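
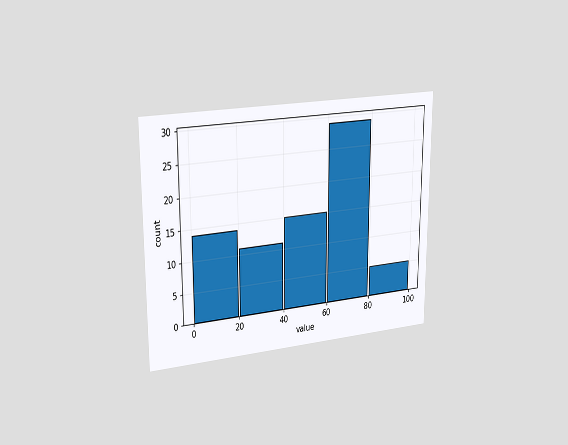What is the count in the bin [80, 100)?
The chart is viewed slightly from the left. The [80, 100) bin has height 5.

5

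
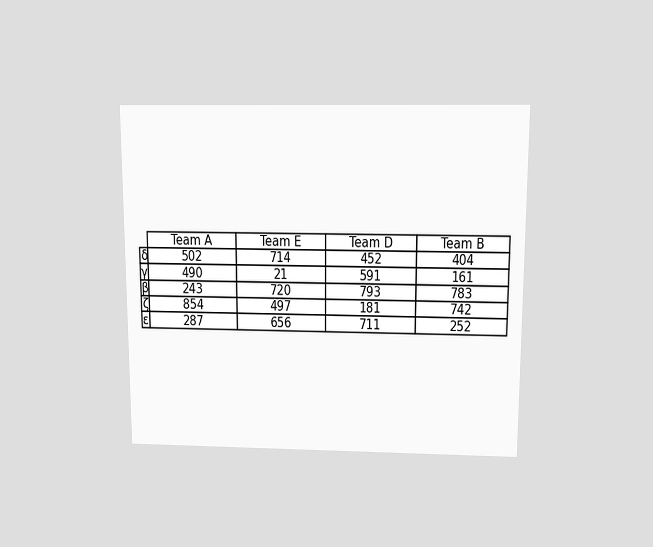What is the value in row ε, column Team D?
711

The chart is viewed slightly from above. The (ε, Team D) cell reads 711.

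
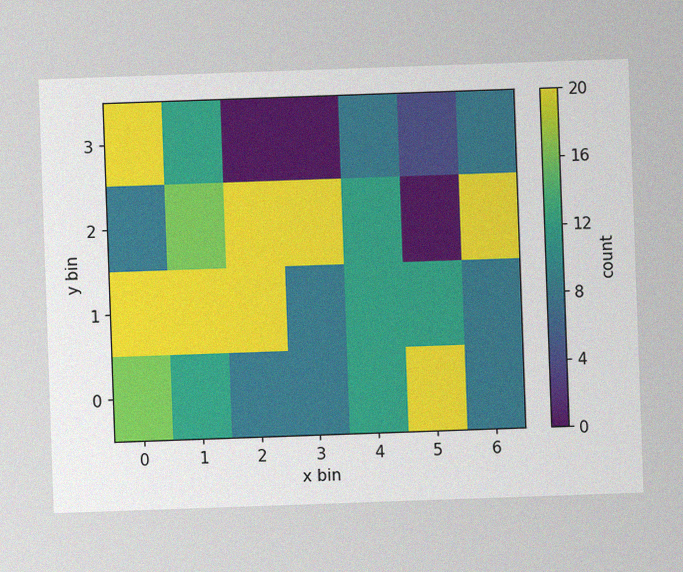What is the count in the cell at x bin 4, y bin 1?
The chart is tilted about 2° counter-clockwise, with some photo noise. Matching the cell (4, 1) against the colorbar gives 12.

12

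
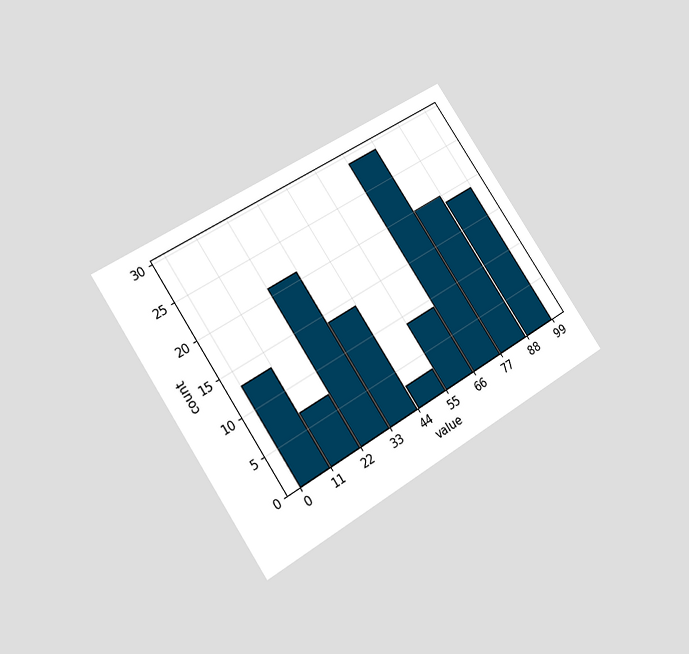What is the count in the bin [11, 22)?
The chart is tilted about 33° counter-clockwise and viewed at a slight angle. The [11, 22) bin has height 7.

7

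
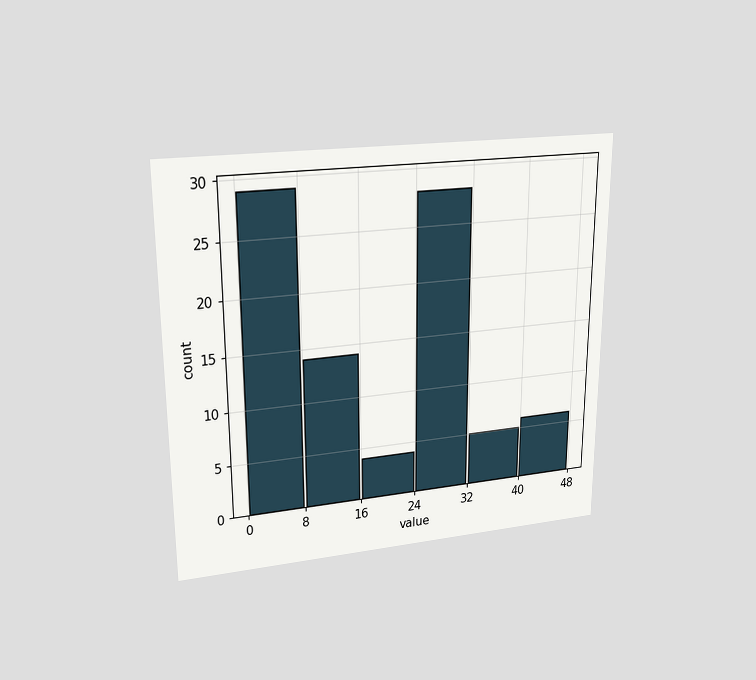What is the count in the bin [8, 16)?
The chart is viewed at a slight angle. The [8, 16) bin has height 14.

14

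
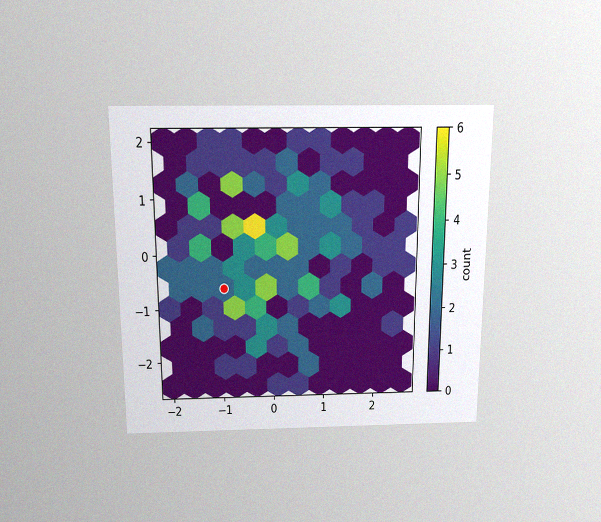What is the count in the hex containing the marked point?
2

The chart is viewed slightly from above, with some photo noise. The marked hex reads 2 on the colorbar.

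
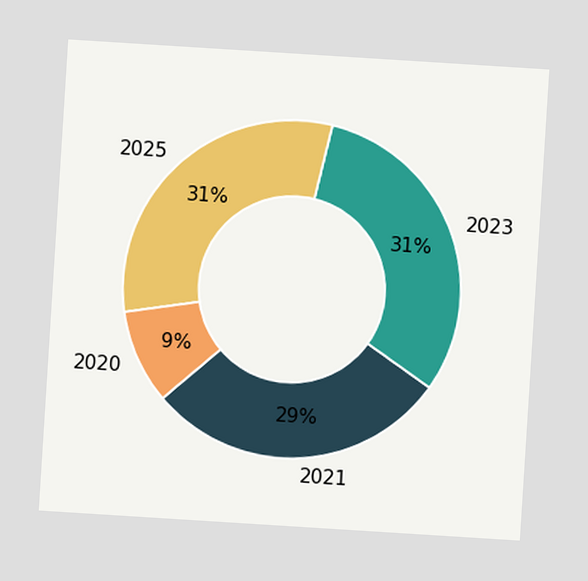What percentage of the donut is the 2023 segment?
31%

The chart is tilted about 4° clockwise. The 2023 segment takes up 31% of the ring.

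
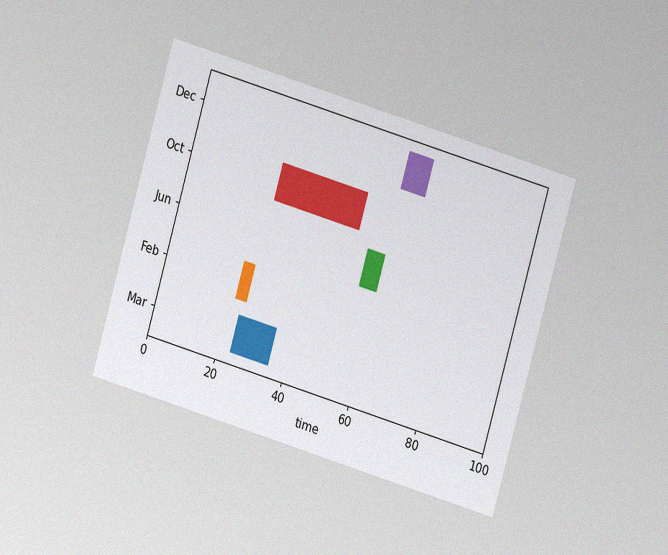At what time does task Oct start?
26

The chart is tilted about 16° clockwise and viewed at a slight angle, with some photo noise. The Oct bar begins at t=26.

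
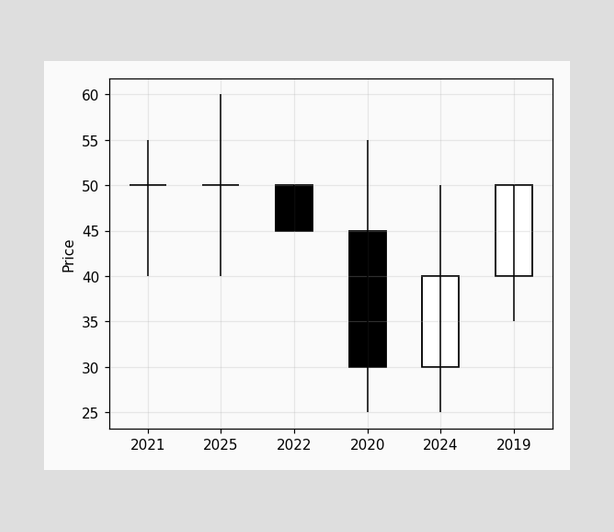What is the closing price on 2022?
The 2022 candle closes at 45.

45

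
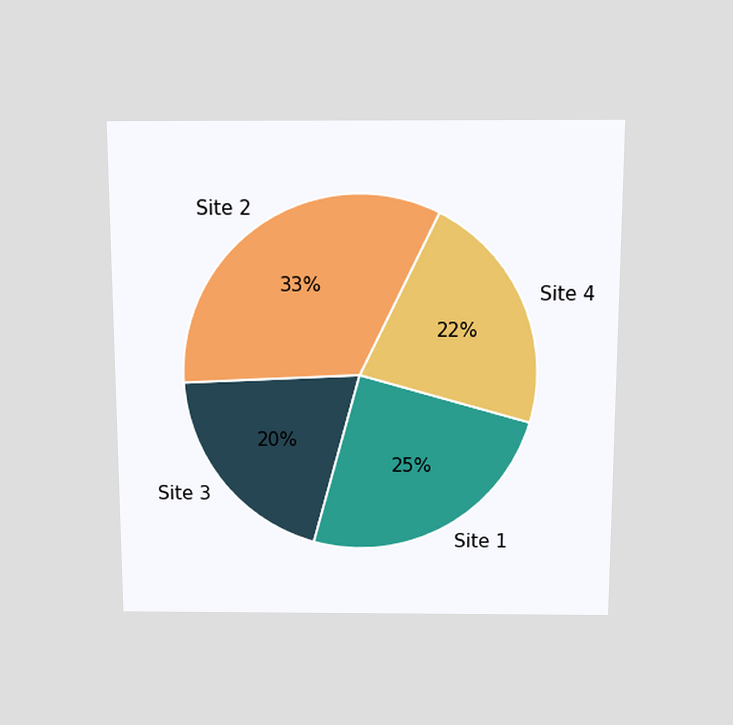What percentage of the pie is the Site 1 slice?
The chart is viewed slightly from above. The Site 1 slice takes up 25% of the pie.

25%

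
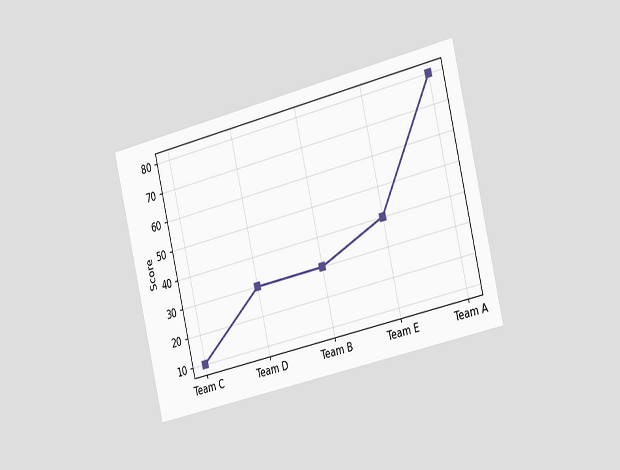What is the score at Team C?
10

The chart is tilted about 13° counter-clockwise and viewed slightly from the right. At Team C, the line is at 10.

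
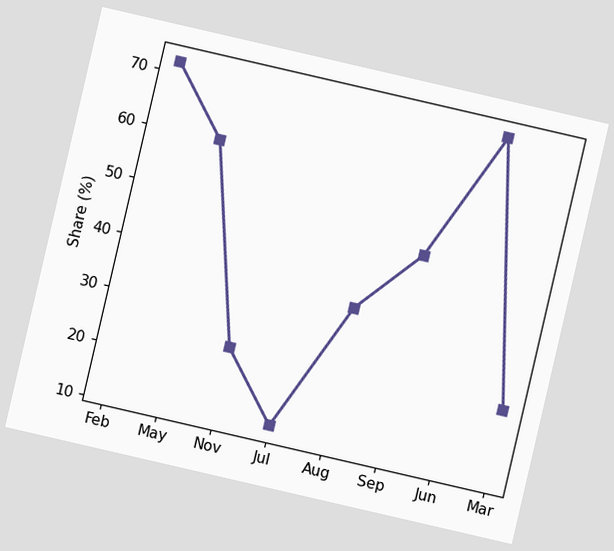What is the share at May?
60%

The chart is tilted about 13° clockwise. At May, the line is at 60%.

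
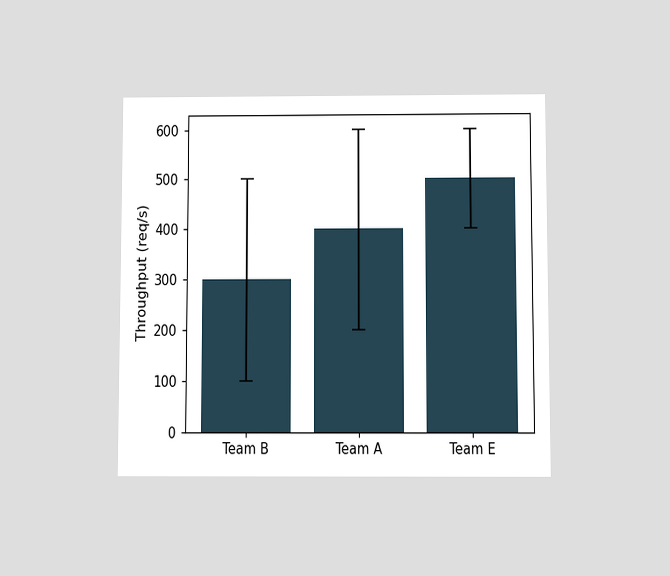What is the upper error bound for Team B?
500req/s

The chart is viewed slightly from below. The Team B bar's upper whisker reaches 500req/s.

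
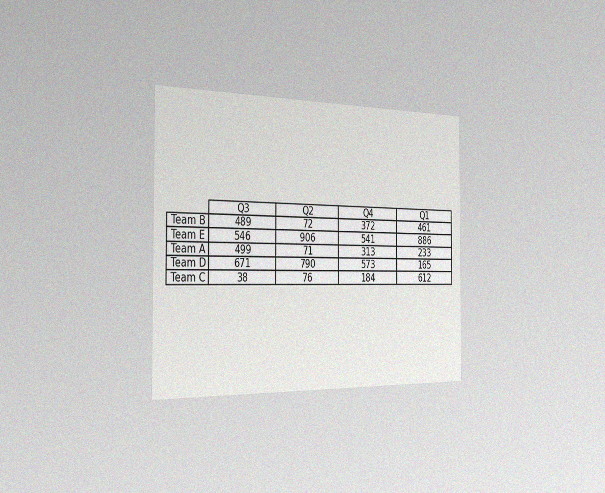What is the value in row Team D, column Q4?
573

The chart is viewed slightly from the left, with some photo noise. The (Team D, Q4) cell reads 573.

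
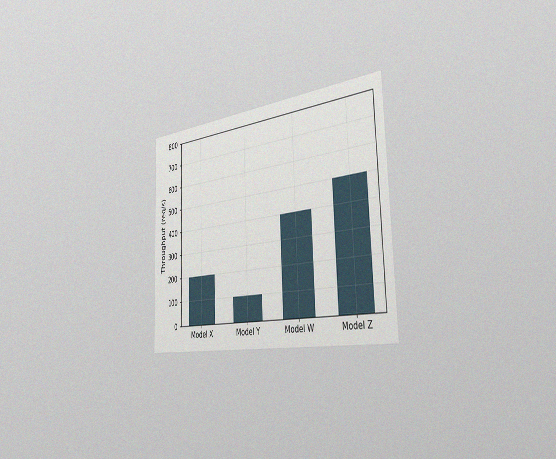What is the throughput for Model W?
The chart is tilted about 2° counter-clockwise and viewed slightly from the right, with some photo noise. Reading along the chart's y-axis, the Model W bar reaches 400req/s.

400req/s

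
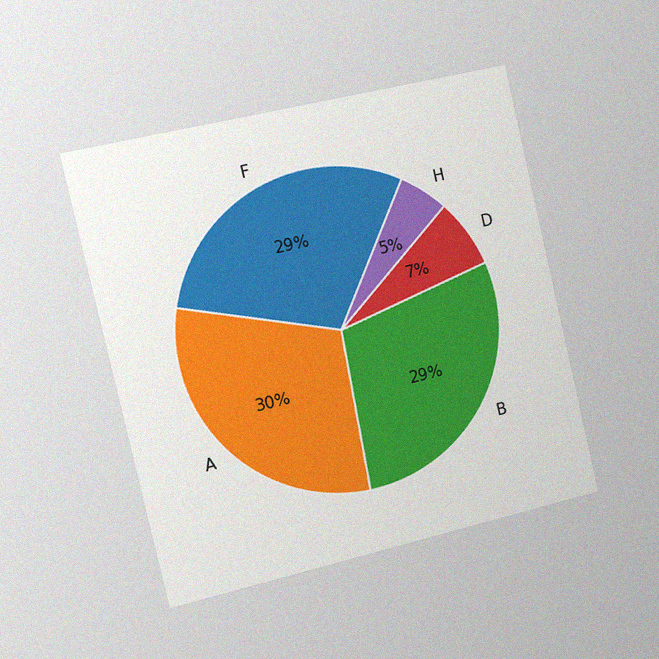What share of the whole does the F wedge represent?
29%

The chart is tilted about 13° counter-clockwise and viewed slightly from the left, with some photo noise. The F slice takes up 29% of the pie.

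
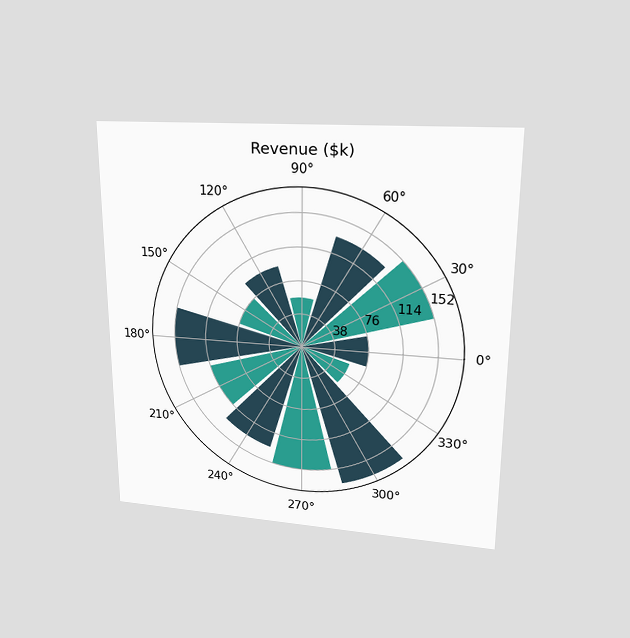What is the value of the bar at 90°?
$57k

The chart is viewed at a slight angle. The bar at 90° reaches $57k on the radial axis.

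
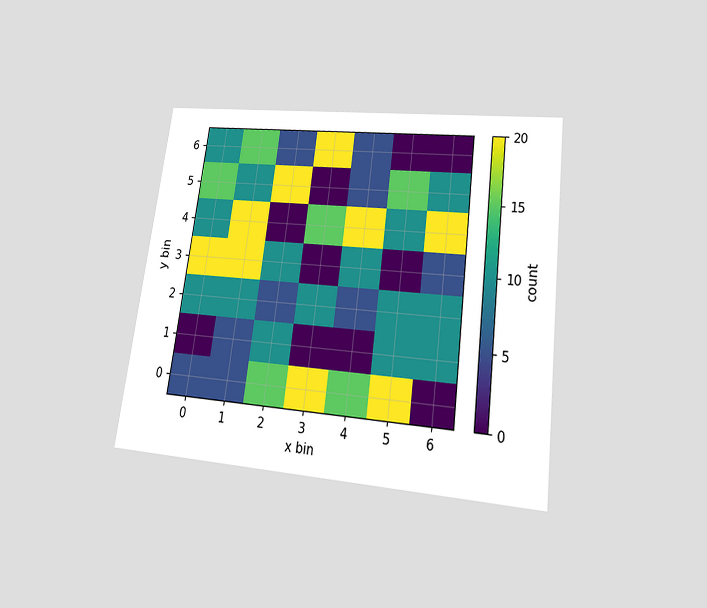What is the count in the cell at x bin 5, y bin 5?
The chart is tilted about 7° clockwise and viewed at a slight angle. Matching the cell (5, 5) against the colorbar gives 15.

15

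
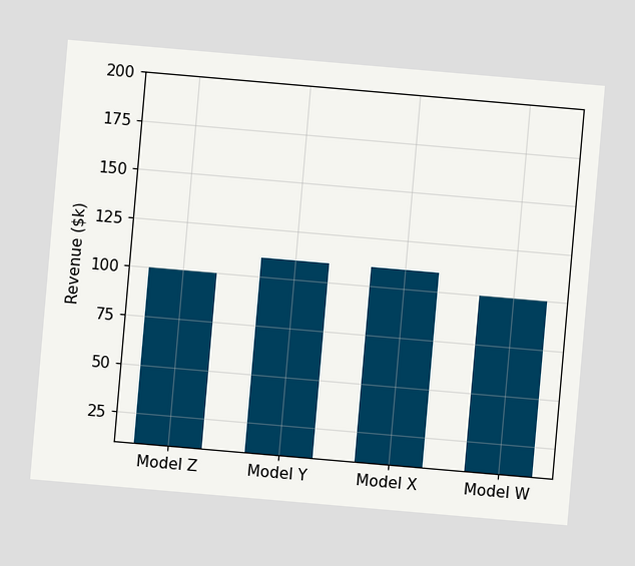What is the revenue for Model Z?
The chart is tilted about 5° clockwise. Reading along the chart's y-axis, the Model Z bar reaches $100k.

$100k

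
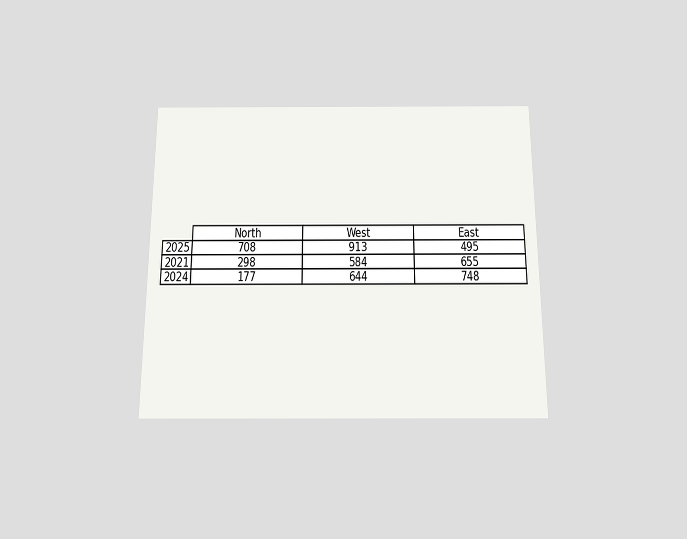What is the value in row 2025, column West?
913

The chart is viewed slightly from below. The (2025, West) cell reads 913.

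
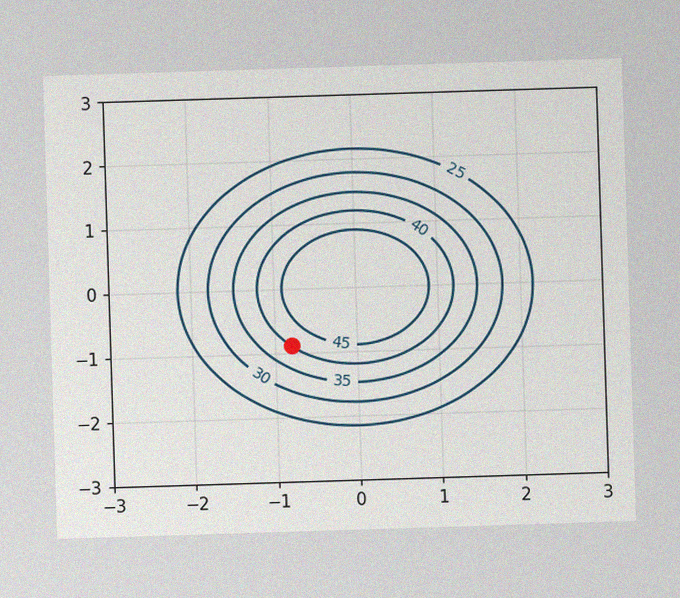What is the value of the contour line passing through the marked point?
40

The image has some photo noise and uneven lighting. The marked point sits on the contour labelled 40.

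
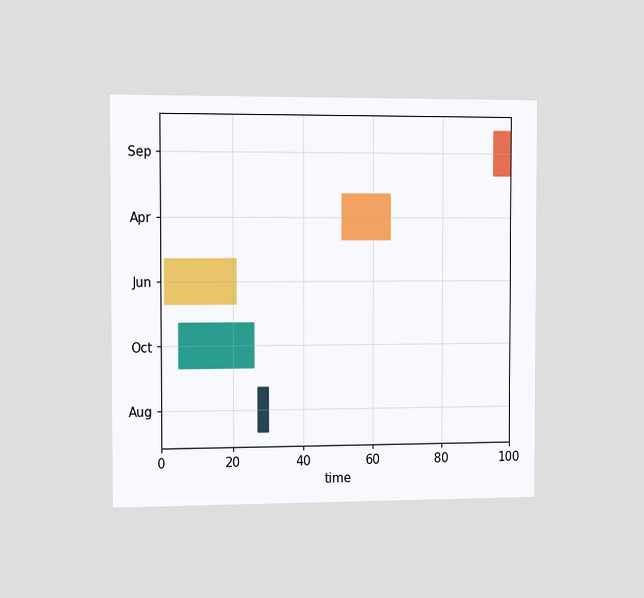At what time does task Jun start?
The chart is viewed slightly from the left. The Jun bar begins at t=1.

1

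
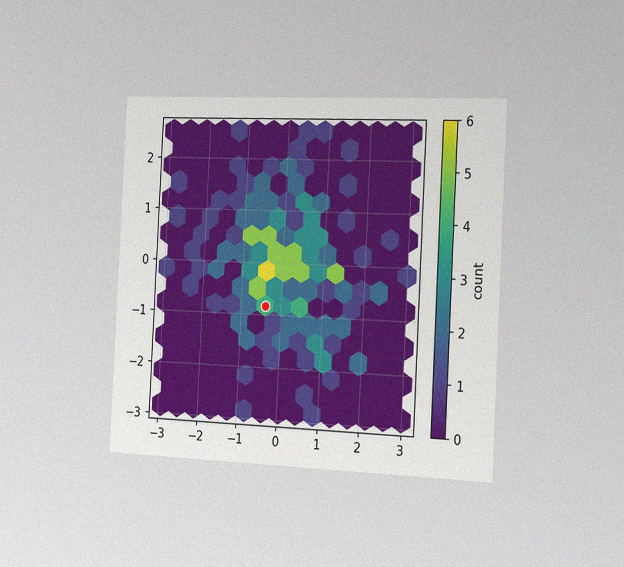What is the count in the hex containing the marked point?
The chart is tilted about 3° clockwise and viewed slightly from the right, with some photo noise. The marked hex reads 4 on the colorbar.

4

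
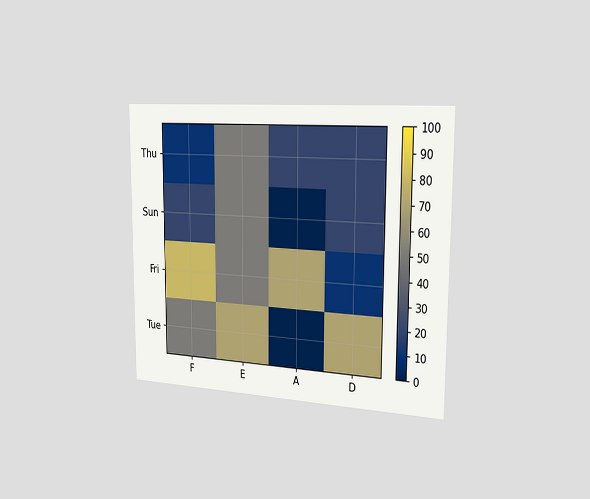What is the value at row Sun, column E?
50

The chart is viewed slightly from the right. Matching cell (Sun, E) against the colorbar gives 50.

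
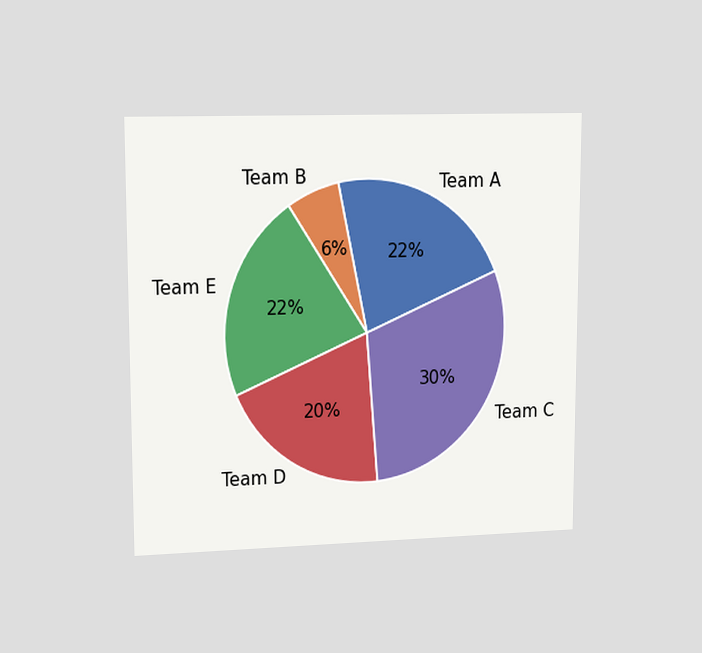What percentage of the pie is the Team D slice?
20%

The chart is viewed slightly from the left. The Team D slice takes up 20% of the pie.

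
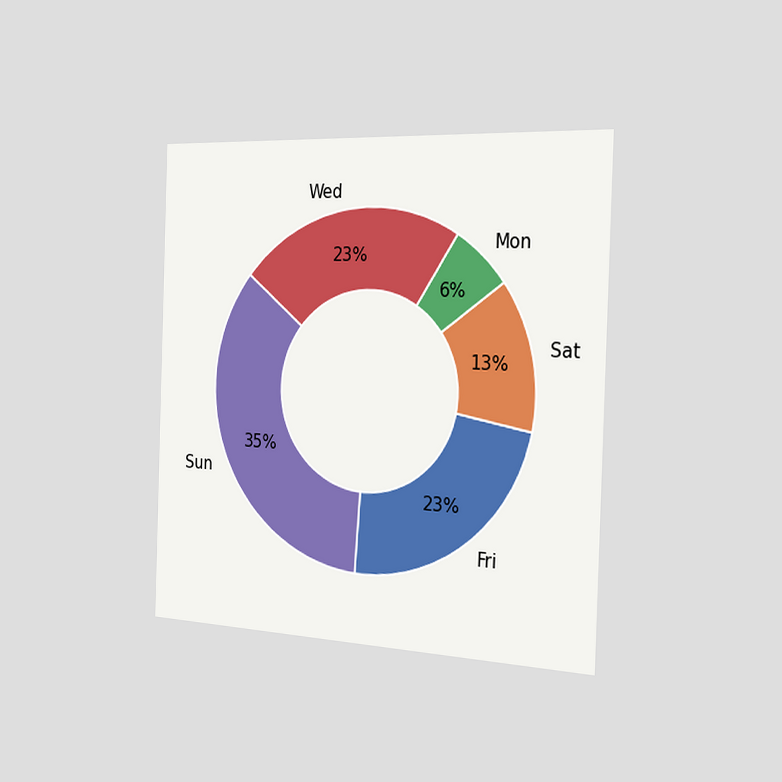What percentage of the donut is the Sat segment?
13%

The chart is viewed slightly from the right. The Sat segment takes up 13% of the ring.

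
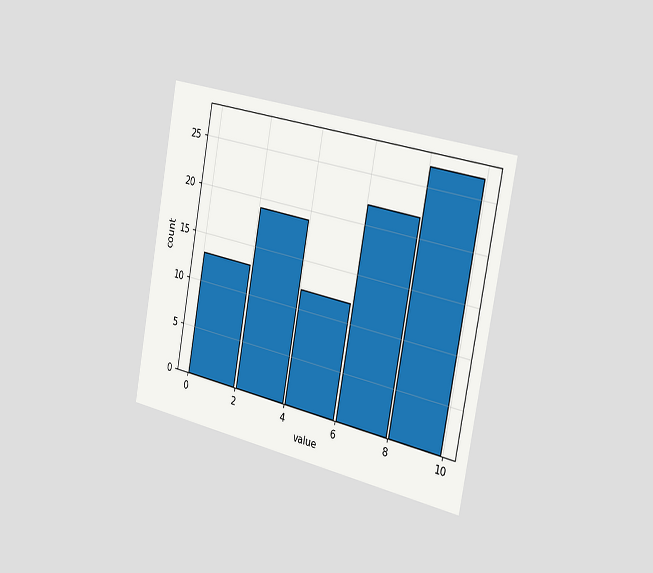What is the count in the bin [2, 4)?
19

The chart is tilted about 10° clockwise and viewed slightly from the right. The [2, 4) bin has height 19.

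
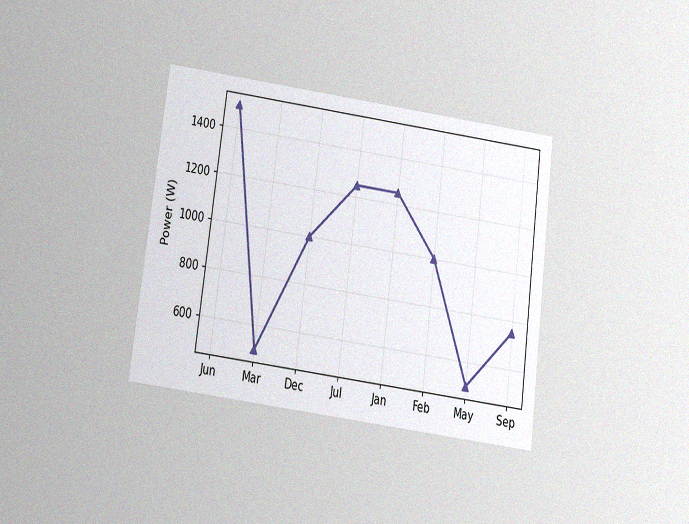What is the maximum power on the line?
1500W

The chart is tilted about 7° clockwise and viewed slightly from below, with some photo noise. The highest point is at Jun, and reading across to the y-axis gives 1500W.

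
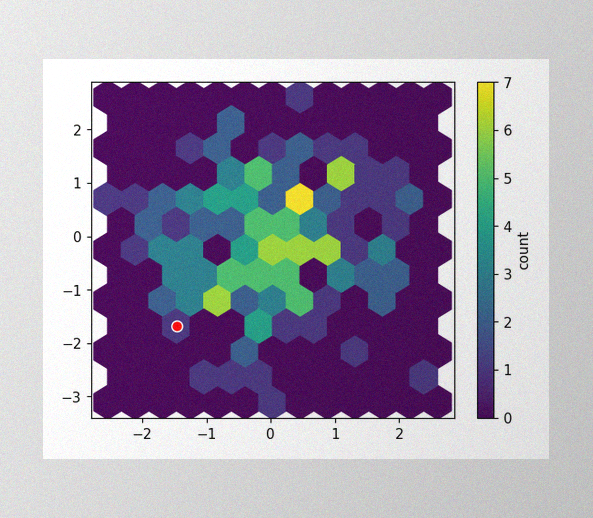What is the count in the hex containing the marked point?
The image has some photo noise and uneven lighting. The marked hex reads 1 on the colorbar.

1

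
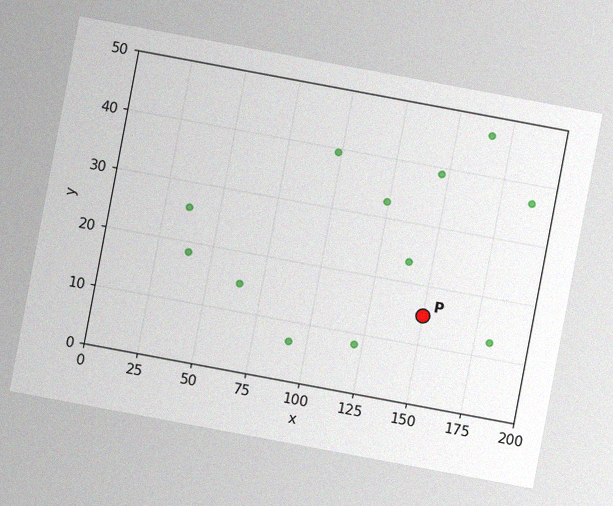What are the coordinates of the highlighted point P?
(150, 15)

The chart is tilted about 11° clockwise, with some photo noise. Following the gridlines from P to each axis, P sits at (150, 15).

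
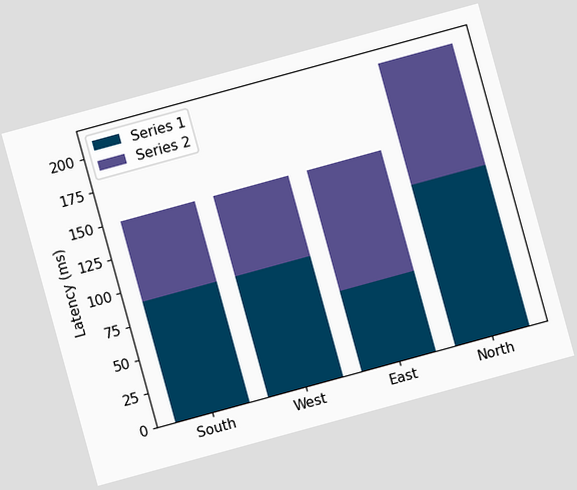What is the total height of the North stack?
210ms

The chart is tilted about 15° counter-clockwise. The North stack's top reaches 210ms on the y-axis.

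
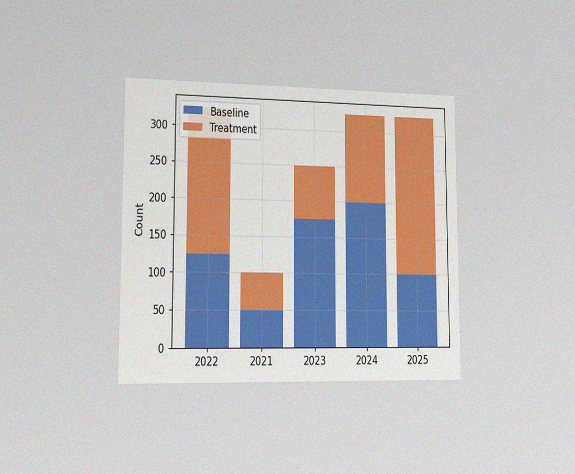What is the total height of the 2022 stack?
325

The chart is viewed slightly from the left, with some photo noise. The 2022 stack's top reaches 325 on the y-axis.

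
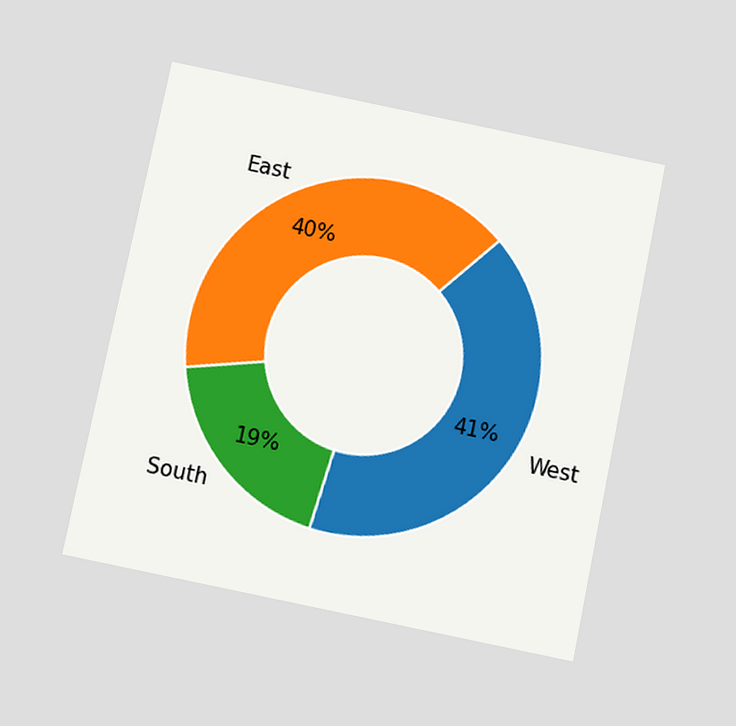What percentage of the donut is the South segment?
19%

The chart is tilted about 12° clockwise and viewed slightly from below. The South segment takes up 19% of the ring.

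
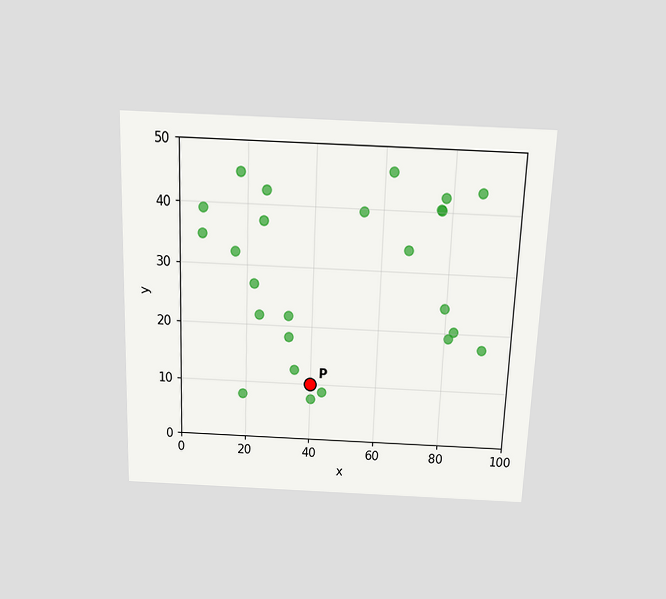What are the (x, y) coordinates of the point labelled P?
The chart is tilted about 2° clockwise and viewed slightly from above. Following the gridlines from P to each axis, P sits at (40, 10).

(40, 10)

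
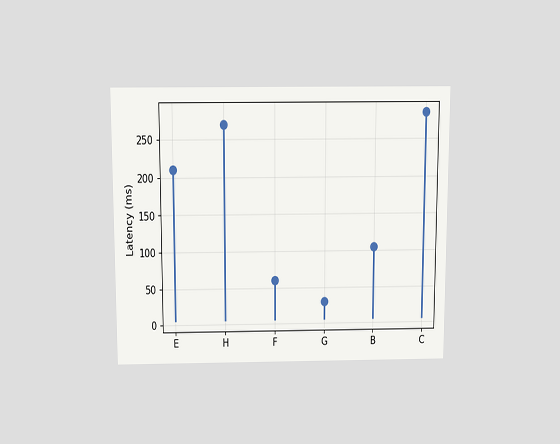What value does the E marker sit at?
210ms

The chart is viewed slightly from above. The E marker sits at 210ms.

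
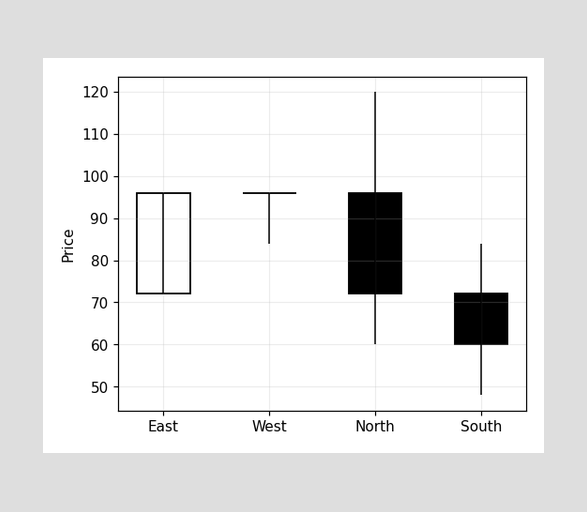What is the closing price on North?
The North candle closes at 72.

72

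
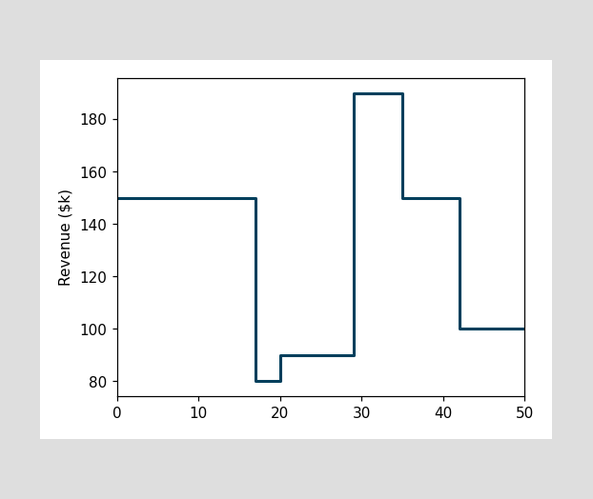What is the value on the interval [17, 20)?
$80k

On [17, 20) the step sits at $80k.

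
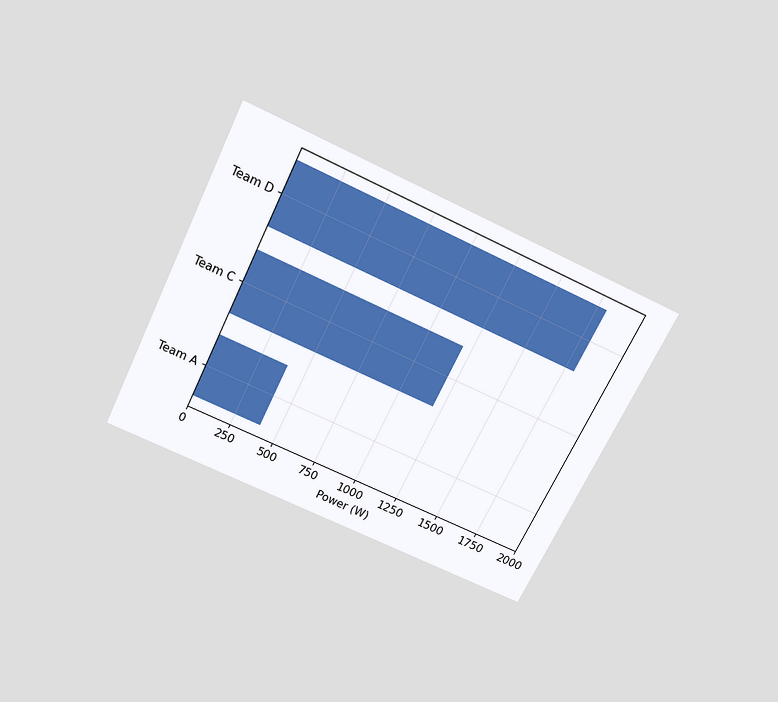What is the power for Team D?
The chart is tilted about 26° clockwise and viewed slightly from above. Reading along the chart's x-axis, the Team D bar reaches 1800W.

1800W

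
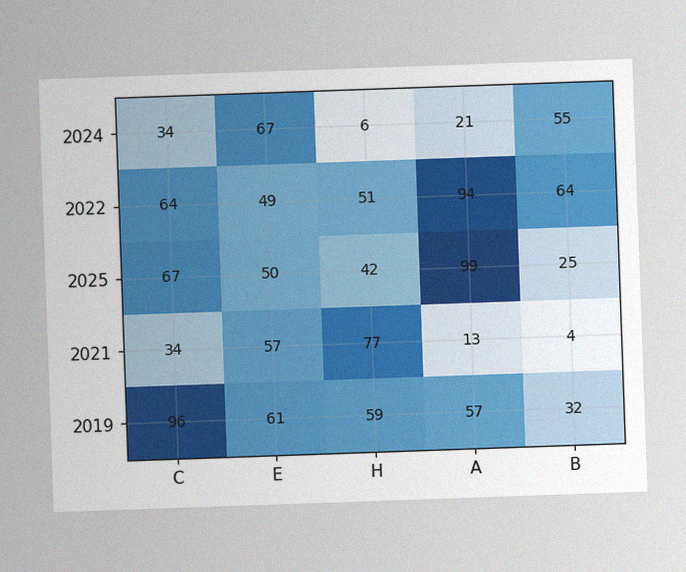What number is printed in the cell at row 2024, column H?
6

The chart is tilted about 2° counter-clockwise, with some photo noise. The (2024, H) cell reads 6.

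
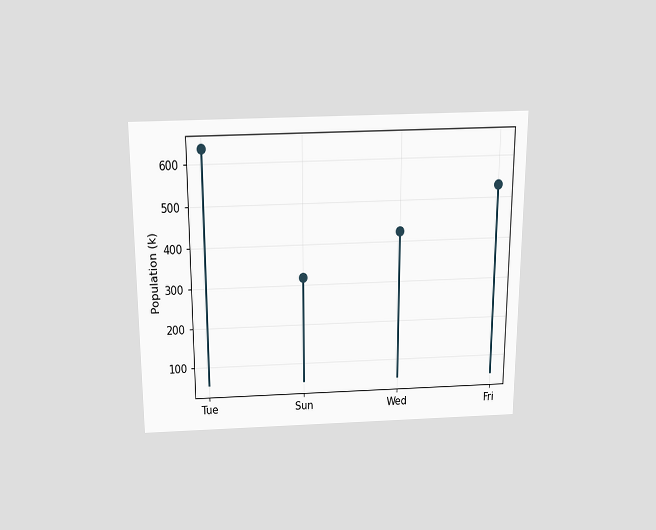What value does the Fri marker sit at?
530k

The chart is viewed slightly from above. The Fri marker sits at 530k.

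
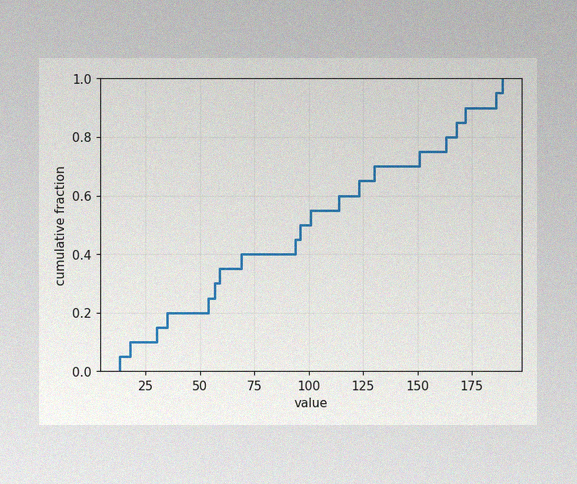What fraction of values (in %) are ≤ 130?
70%

The image has some photo noise and uneven lighting. At x=130 the ECDF step is at 70%.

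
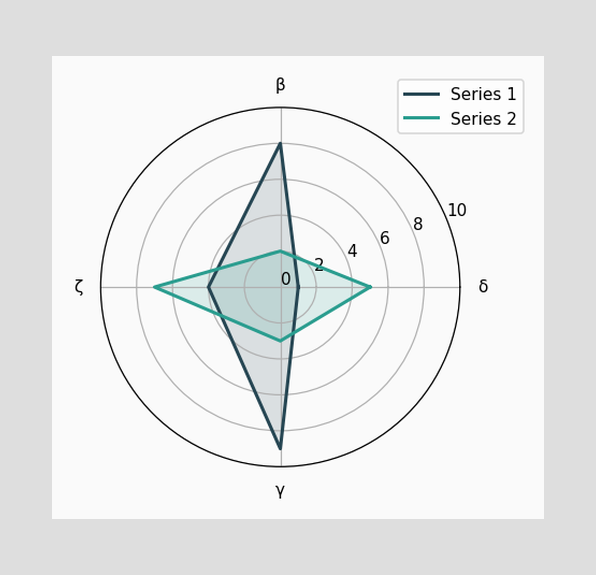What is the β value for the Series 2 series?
2

On the β axis, Series 2 reaches 2.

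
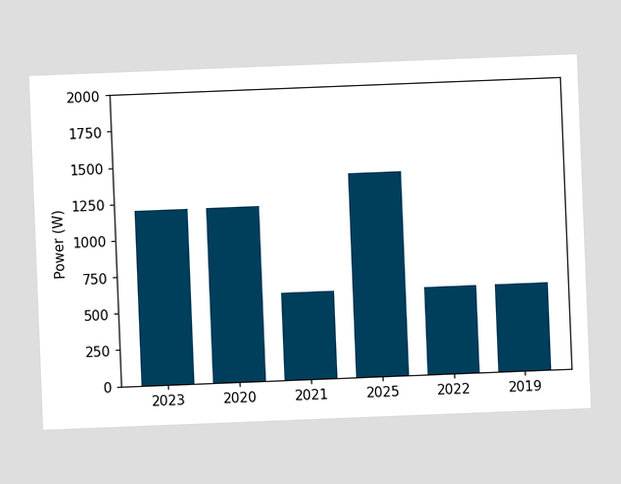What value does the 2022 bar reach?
The chart is tilted about 2° counter-clockwise. Reading along the chart's y-axis, the 2022 bar reaches 600W.

600W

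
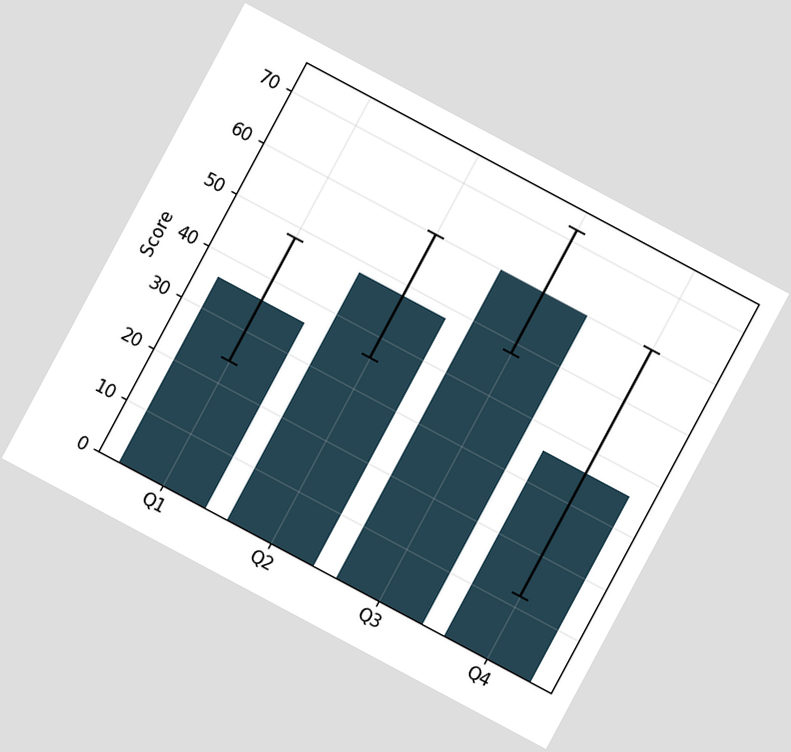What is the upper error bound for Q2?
60

The chart is tilted about 28° clockwise. The Q2 bar's upper whisker reaches 60.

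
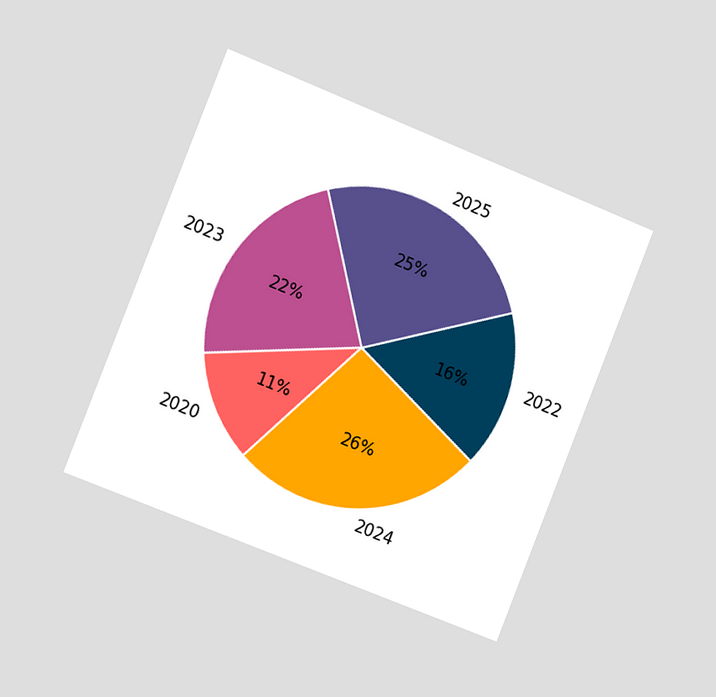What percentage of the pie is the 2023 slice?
The chart is tilted about 22° clockwise and viewed slightly from the left. The 2023 slice takes up 22% of the pie.

22%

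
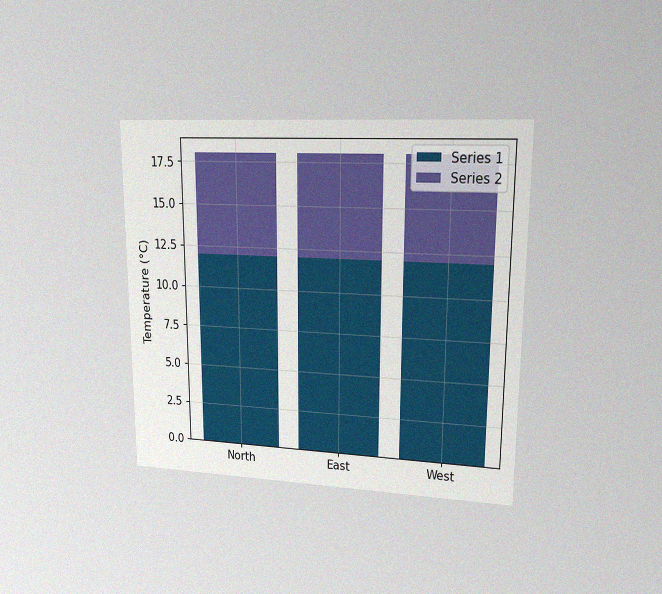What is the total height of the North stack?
18°C

The chart is viewed at a slight angle, with some photo noise. The North stack's top reaches 18°C on the y-axis.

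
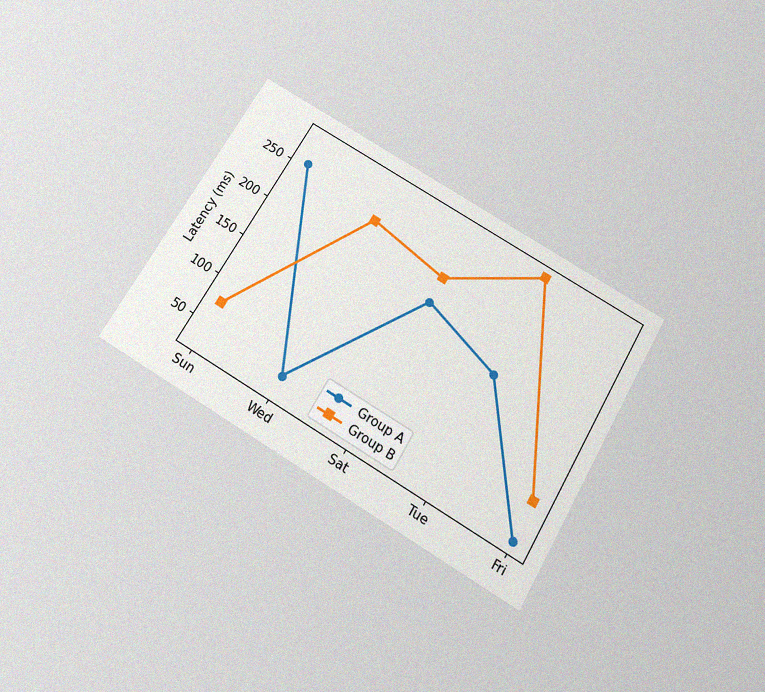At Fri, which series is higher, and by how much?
The chart is tilted about 30° clockwise and viewed slightly from below, with some photo noise. At Fri, Group B sits above the other line by 45ms.

Group B, by 45ms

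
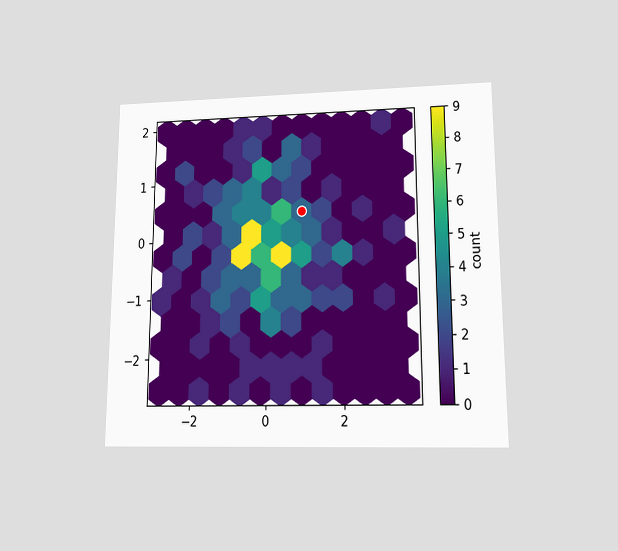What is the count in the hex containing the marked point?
3

The chart is viewed at a slight angle. The marked hex reads 3 on the colorbar.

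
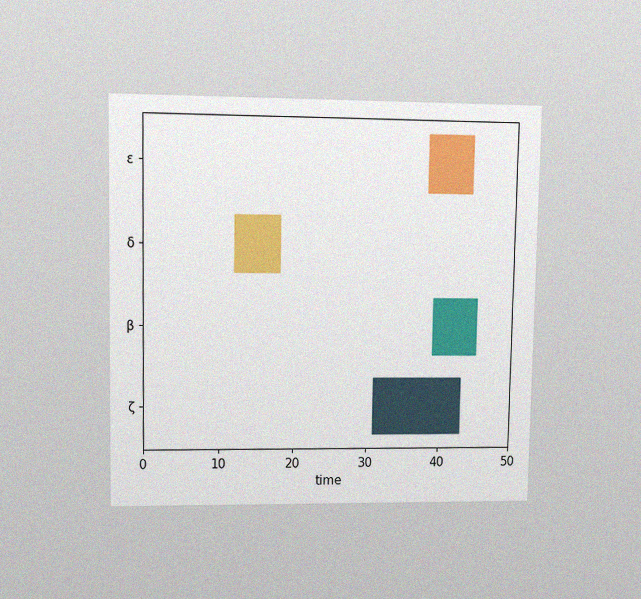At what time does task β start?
The chart is viewed at a slight angle, with some photo noise. The β bar begins at t=39.

39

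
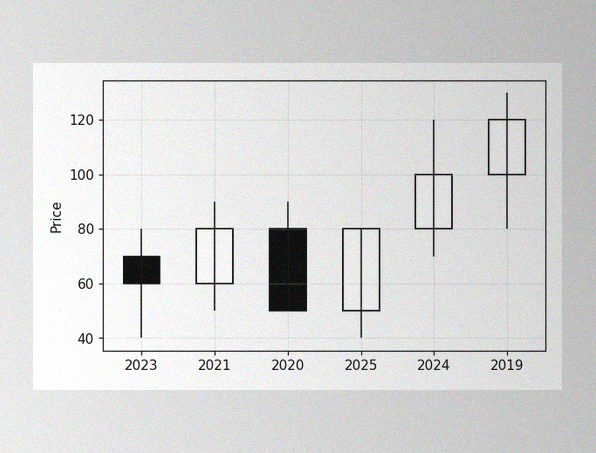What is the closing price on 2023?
60

The image has some photo noise and uneven lighting. The 2023 candle closes at 60.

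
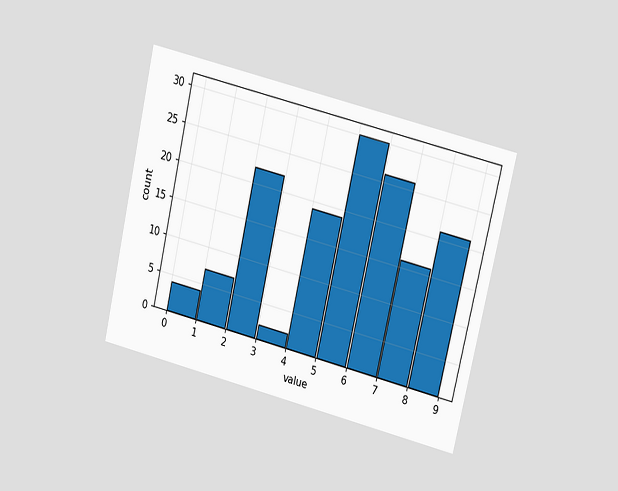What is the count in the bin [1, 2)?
The chart is tilted about 13° clockwise and viewed at a slight angle. The [1, 2) bin has height 7.

7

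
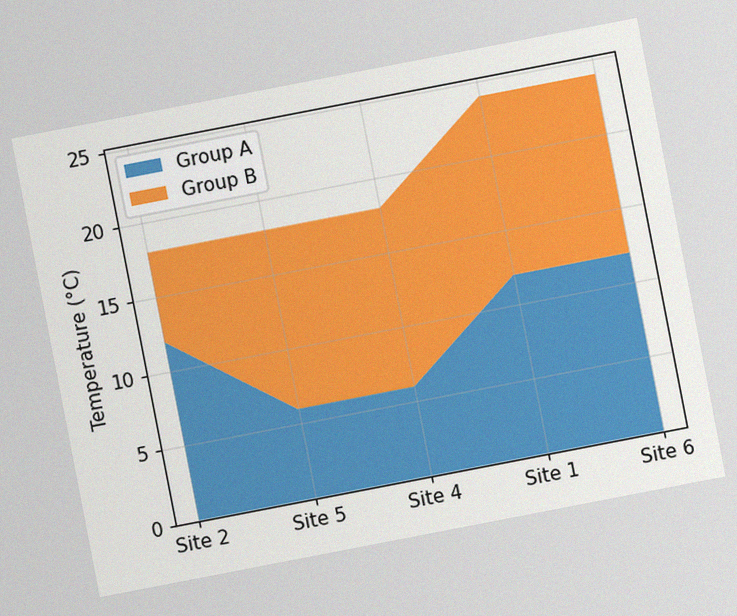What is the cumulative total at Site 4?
18°C

The chart is tilted about 11° counter-clockwise, with some photo noise. The stacked total at Site 4 reaches 18°C.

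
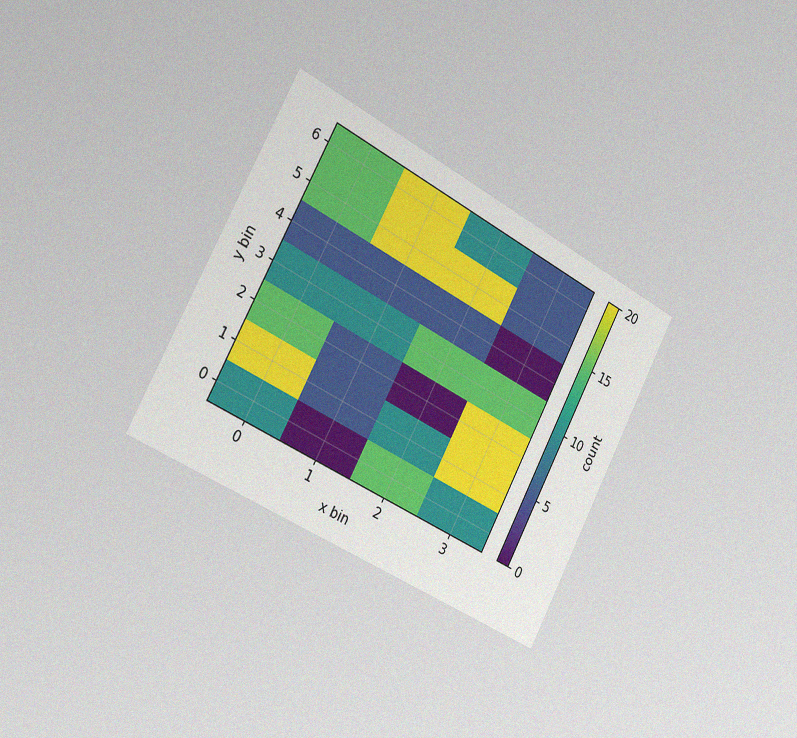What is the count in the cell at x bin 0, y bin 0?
10

The chart is tilted about 28° clockwise and viewed slightly from the left, with some photo noise. Matching the cell (0, 0) against the colorbar gives 10.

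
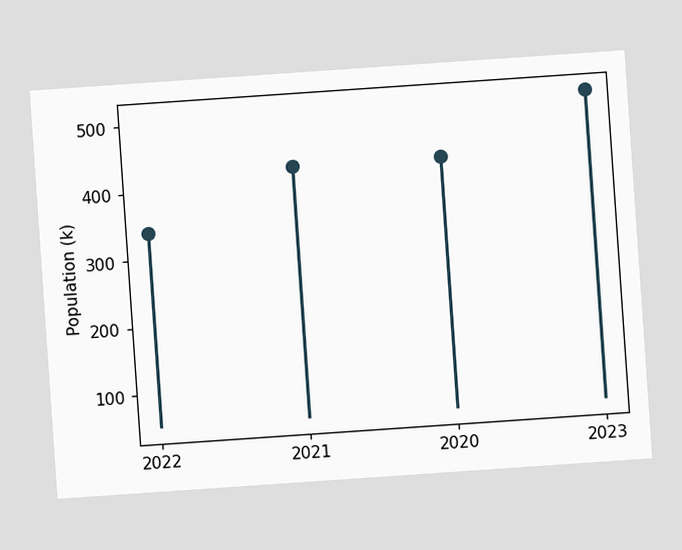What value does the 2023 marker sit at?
The chart is tilted about 4° counter-clockwise. The 2023 marker sits at 510k.

510k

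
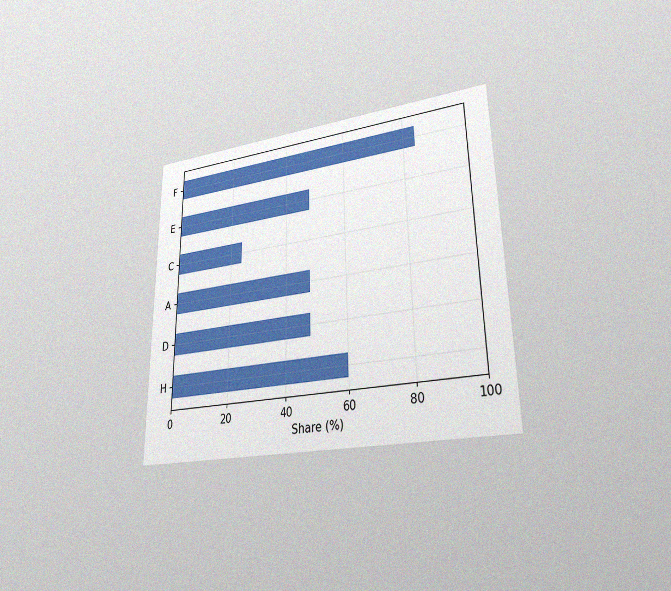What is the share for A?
48%

The chart is viewed at a slight angle, with some photo noise. Reading along the chart's x-axis, the A bar reaches 48%.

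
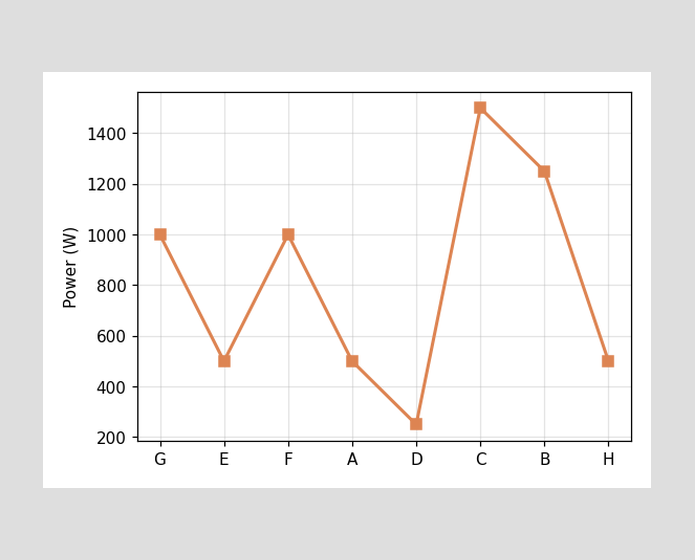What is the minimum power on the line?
250W

The lowest point is at D, and reading across to the y-axis gives 250W.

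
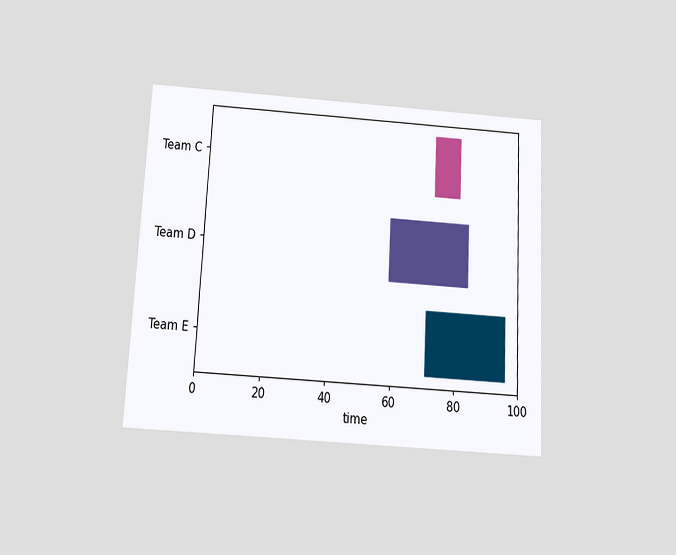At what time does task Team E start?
71

The chart is tilted about 3° clockwise and viewed slightly from below. The Team E bar begins at t=71.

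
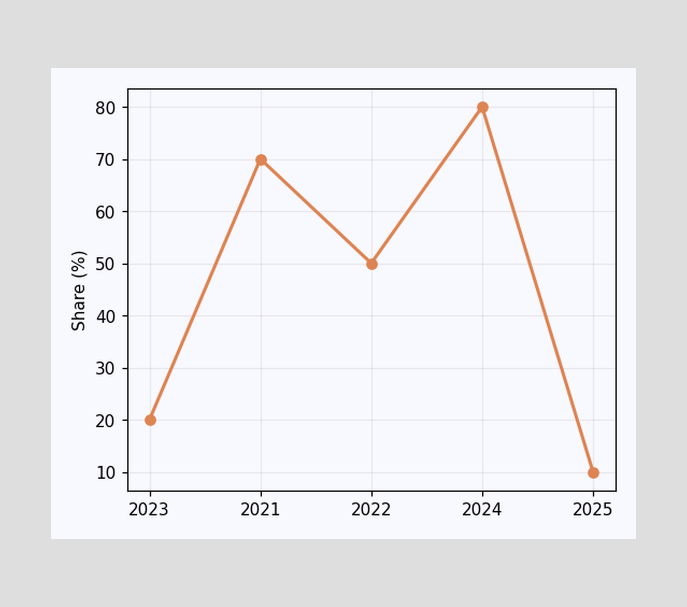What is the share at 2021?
70%

At 2021, the line is at 70%.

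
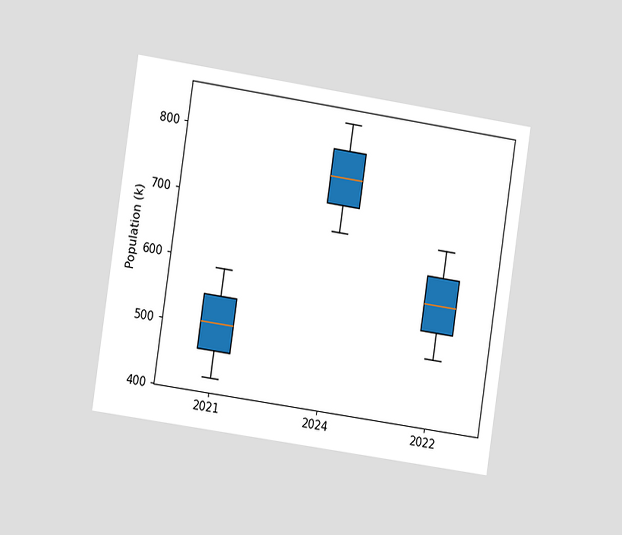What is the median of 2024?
756k

The chart is tilted about 9° clockwise and viewed slightly from the left. The median line in the 2024 box sits at 756k.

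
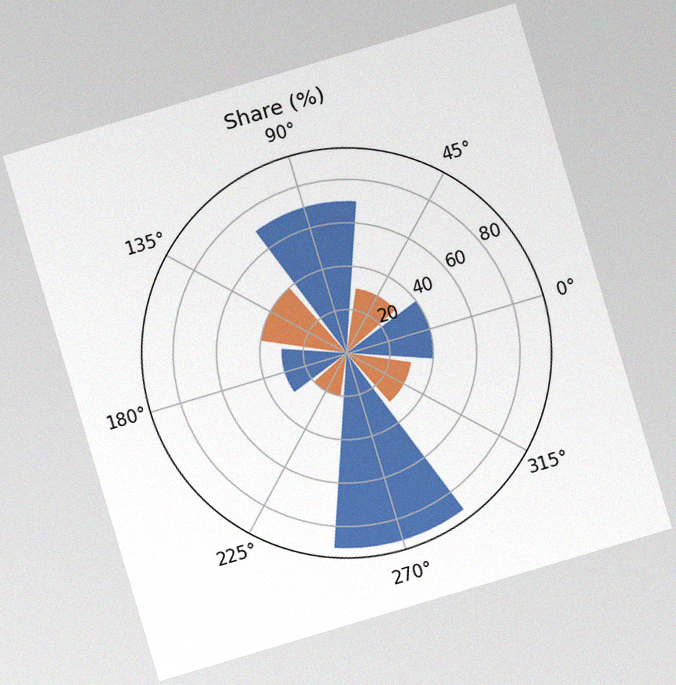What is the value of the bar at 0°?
The chart is tilted about 17° counter-clockwise, with some photo noise. The bar at 0° reaches 40% on the radial axis.

40%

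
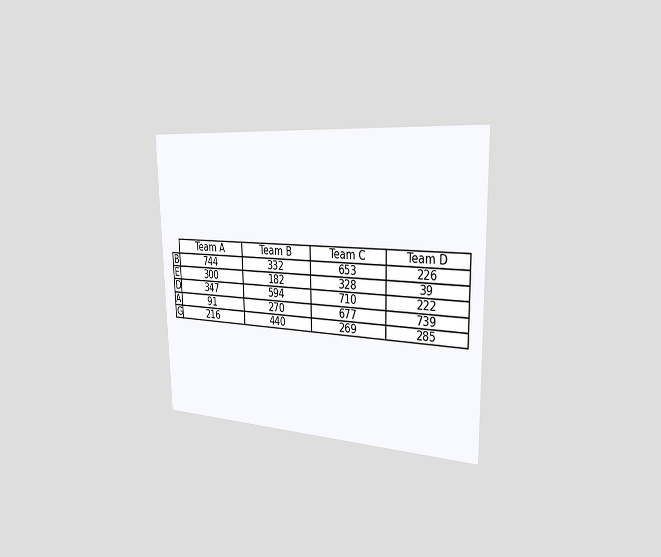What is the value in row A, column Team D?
The chart is viewed slightly from the right. The (A, Team D) cell reads 739.

739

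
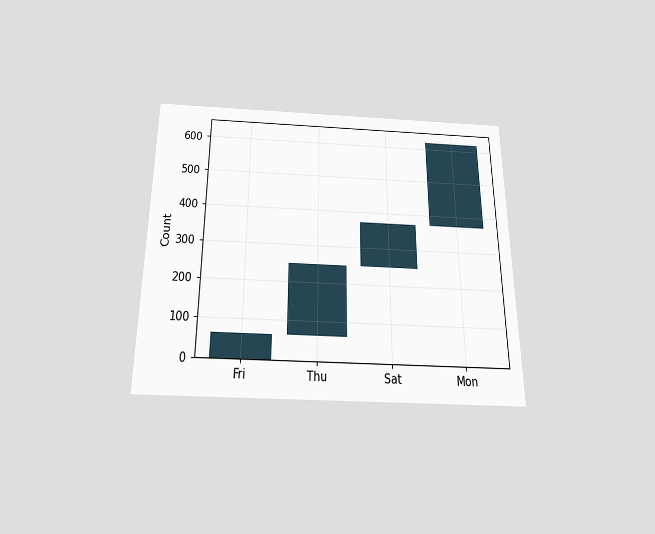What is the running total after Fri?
62

The chart is viewed slightly from below. After Fri the running total reaches 62.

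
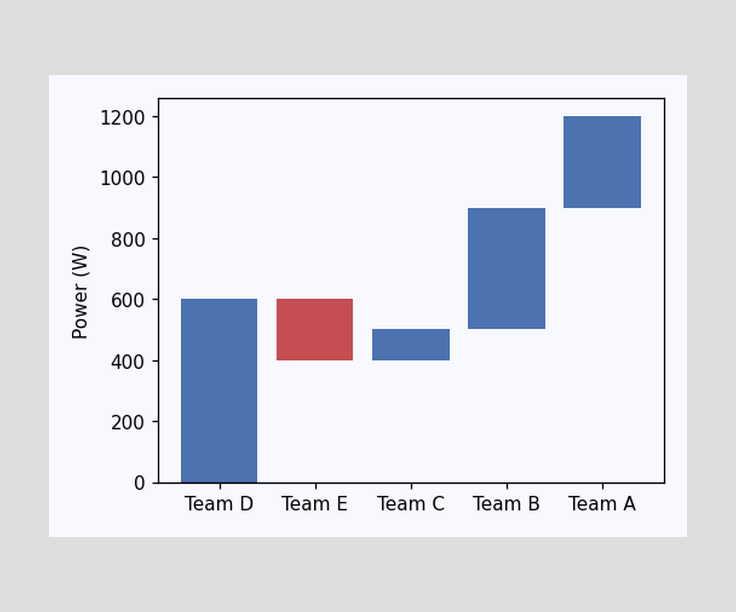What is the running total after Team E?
400W

After Team E the running total reaches 400W.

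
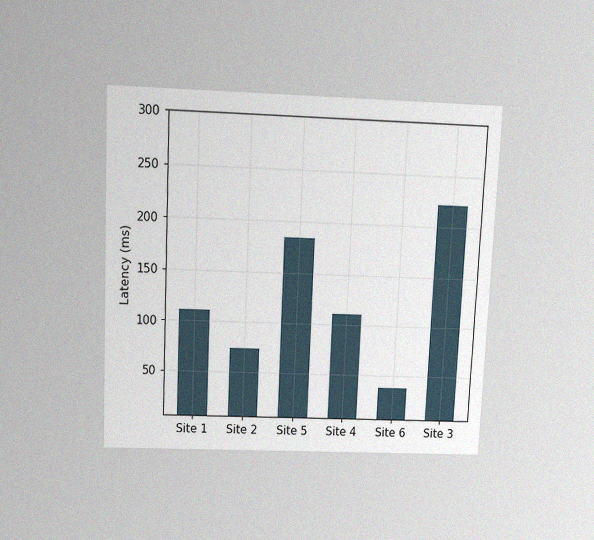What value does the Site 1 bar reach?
111ms

The chart is tilted about 3° clockwise and viewed slightly from above, with some photo noise. Reading along the chart's y-axis, the Site 1 bar reaches 111ms.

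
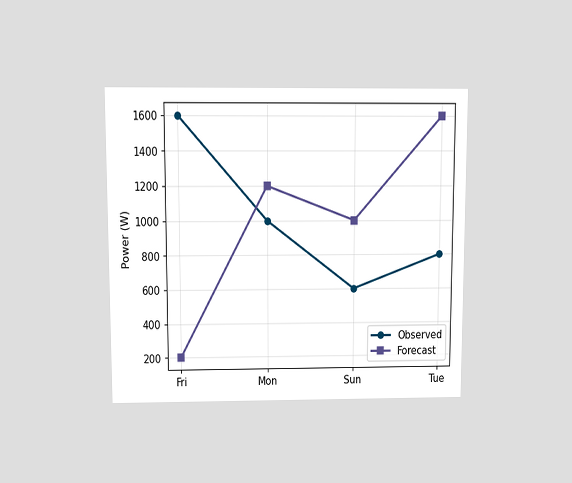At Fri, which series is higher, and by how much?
Observed, by 1400W

The chart is viewed slightly from above. At Fri, Observed sits above the other line by 1400W.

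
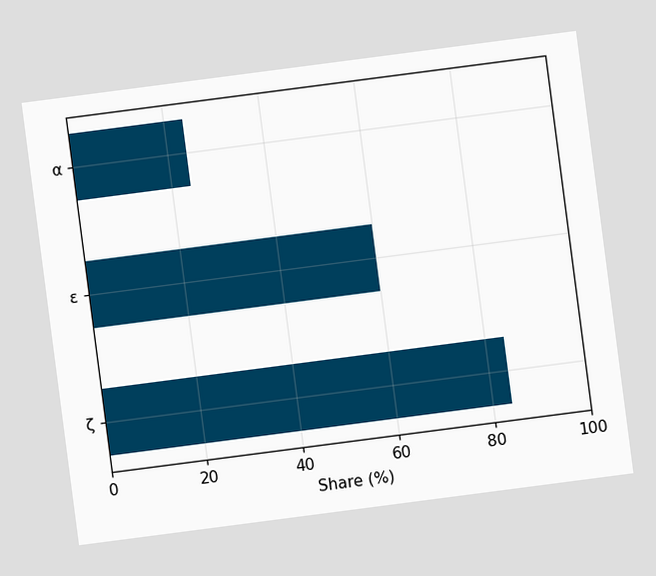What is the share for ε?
The chart is tilted about 7° counter-clockwise. Reading along the chart's x-axis, the ε bar reaches 60%.

60%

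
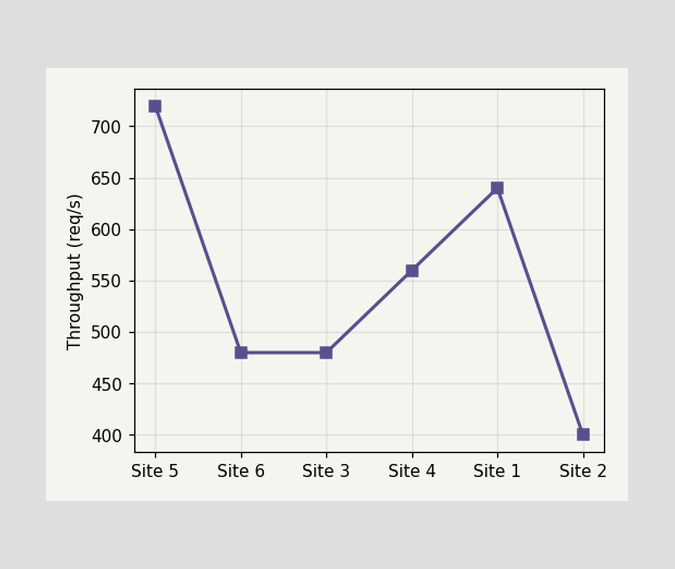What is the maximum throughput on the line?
720req/s

The highest point is at Site 5, and reading across to the y-axis gives 720req/s.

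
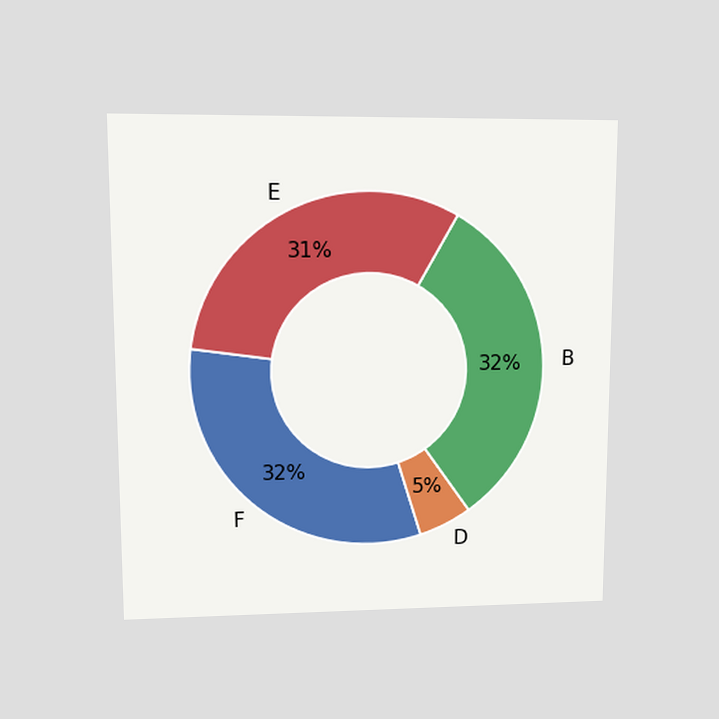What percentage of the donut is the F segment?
The chart is viewed at a slight angle. The F segment takes up 32% of the ring.

32%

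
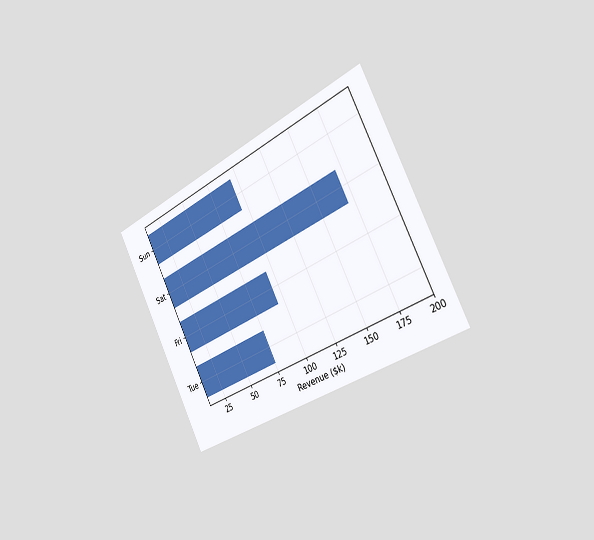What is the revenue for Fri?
$95k

The chart is tilted about 27° counter-clockwise and viewed slightly from the right. Reading along the chart's x-axis, the Fri bar reaches $95k.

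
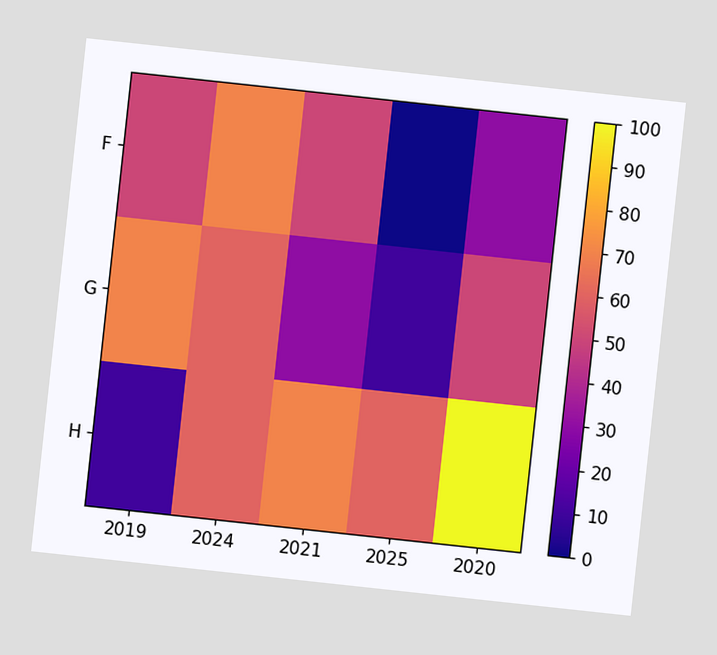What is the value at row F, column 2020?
The chart is tilted about 6° clockwise. Matching cell (F, 2020) against the colorbar gives 30.

30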